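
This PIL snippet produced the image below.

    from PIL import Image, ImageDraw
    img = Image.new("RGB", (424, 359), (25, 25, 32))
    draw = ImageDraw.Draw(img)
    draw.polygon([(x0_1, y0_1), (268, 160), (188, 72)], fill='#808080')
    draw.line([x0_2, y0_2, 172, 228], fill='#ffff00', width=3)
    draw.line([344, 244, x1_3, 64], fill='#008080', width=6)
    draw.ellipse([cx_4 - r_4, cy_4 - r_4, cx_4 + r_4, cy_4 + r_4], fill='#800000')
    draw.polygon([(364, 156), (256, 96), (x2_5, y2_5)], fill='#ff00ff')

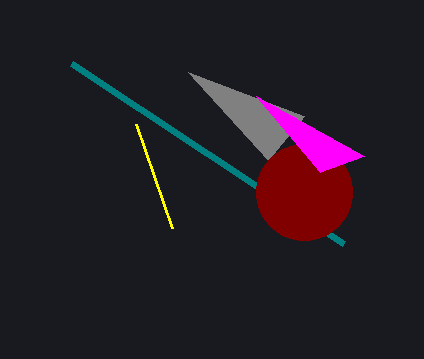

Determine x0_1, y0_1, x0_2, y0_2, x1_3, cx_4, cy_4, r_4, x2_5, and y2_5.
x0_1 = 304, y0_1 = 116, x0_2 = 136, y0_2 = 124, x1_3 = 72, cx_4 = 304, cy_4 = 192, r_4 = 48, x2_5 = 320, y2_5 = 172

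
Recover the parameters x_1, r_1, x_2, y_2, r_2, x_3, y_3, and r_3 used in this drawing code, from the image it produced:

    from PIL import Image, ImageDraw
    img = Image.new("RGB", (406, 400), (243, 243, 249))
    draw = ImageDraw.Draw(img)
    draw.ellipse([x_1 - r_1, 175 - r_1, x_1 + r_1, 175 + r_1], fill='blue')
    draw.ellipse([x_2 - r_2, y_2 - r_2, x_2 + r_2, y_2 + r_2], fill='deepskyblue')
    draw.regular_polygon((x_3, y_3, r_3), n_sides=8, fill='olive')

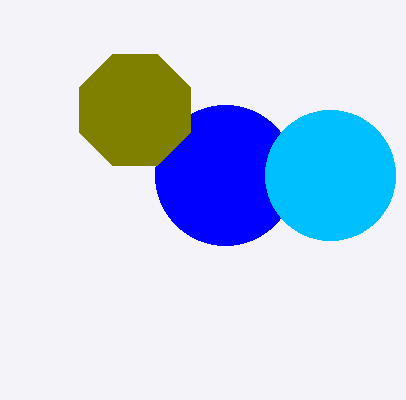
x_1 = 225, r_1 = 70, x_2 = 330, y_2 = 175, r_2 = 65, x_3 = 135, y_3 = 110, r_3 = 60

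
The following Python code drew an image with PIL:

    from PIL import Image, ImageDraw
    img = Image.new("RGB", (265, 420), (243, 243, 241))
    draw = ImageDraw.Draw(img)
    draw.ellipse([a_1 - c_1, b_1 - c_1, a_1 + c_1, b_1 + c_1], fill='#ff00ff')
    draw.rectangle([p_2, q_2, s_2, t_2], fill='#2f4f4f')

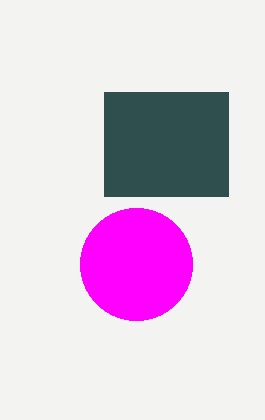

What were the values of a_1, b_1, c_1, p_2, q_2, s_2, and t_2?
a_1 = 136; b_1 = 264; c_1 = 56; p_2 = 104; q_2 = 92; s_2 = 228; t_2 = 196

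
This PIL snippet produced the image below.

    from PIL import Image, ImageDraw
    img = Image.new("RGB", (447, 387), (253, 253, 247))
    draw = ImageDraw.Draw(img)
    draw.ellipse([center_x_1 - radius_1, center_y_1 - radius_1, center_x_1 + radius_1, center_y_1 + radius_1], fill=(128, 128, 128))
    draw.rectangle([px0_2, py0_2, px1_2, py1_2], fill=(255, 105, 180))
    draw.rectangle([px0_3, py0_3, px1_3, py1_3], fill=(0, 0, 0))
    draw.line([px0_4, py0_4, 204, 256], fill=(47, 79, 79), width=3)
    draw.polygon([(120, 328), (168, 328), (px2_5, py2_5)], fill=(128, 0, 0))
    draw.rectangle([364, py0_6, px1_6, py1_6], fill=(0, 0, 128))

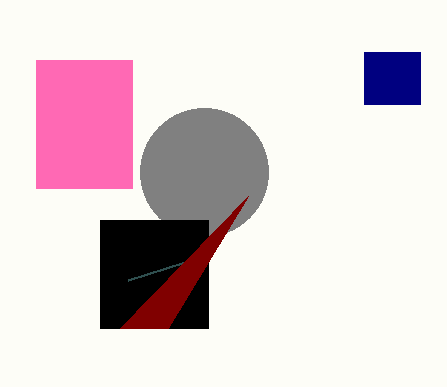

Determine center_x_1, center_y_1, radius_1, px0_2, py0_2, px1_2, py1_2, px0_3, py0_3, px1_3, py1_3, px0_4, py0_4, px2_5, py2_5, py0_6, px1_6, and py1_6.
center_x_1 = 204
center_y_1 = 172
radius_1 = 64
px0_2 = 36
py0_2 = 60
px1_2 = 132
py1_2 = 188
px0_3 = 100
py0_3 = 220
px1_3 = 208
py1_3 = 328
px0_4 = 128
py0_4 = 280
px2_5 = 248
py2_5 = 196
py0_6 = 52
px1_6 = 420
py1_6 = 104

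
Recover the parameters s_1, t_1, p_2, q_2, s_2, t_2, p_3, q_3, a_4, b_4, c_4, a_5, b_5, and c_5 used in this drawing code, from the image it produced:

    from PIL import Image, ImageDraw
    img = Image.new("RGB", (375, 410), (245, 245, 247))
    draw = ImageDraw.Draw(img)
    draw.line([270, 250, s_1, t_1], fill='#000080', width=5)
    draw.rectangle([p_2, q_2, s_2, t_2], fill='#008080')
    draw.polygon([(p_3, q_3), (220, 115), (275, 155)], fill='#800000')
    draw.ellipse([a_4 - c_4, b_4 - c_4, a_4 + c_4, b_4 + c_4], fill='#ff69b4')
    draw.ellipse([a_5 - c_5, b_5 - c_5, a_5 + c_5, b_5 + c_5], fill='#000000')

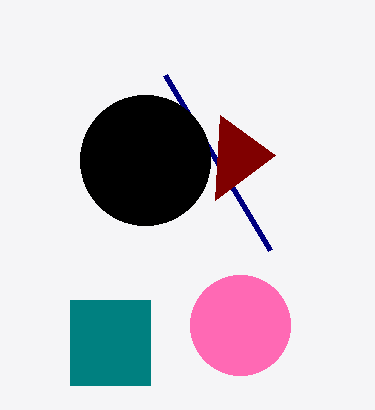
s_1 = 165; t_1 = 75; p_2 = 70; q_2 = 300; s_2 = 150; t_2 = 385; p_3 = 215; q_3 = 200; a_4 = 240; b_4 = 325; c_4 = 50; a_5 = 145; b_5 = 160; c_5 = 65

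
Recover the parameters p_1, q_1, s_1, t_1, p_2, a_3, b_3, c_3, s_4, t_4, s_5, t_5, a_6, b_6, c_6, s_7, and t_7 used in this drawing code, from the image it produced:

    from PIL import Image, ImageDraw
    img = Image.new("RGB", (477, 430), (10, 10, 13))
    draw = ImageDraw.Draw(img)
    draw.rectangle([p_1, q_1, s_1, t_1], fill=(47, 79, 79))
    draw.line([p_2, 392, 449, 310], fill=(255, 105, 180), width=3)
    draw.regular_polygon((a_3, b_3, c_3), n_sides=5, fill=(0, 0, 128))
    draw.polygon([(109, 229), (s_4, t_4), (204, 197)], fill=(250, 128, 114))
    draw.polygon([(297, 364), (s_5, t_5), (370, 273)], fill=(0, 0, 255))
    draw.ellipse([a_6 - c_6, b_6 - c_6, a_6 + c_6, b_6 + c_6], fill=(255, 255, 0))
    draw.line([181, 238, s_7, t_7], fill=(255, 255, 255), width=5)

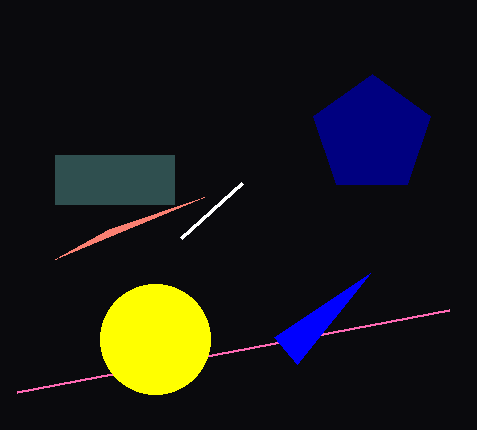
p_1 = 55; q_1 = 155; s_1 = 174; t_1 = 204; p_2 = 17; a_3 = 372; b_3 = 135; c_3 = 61; s_4 = 55; t_4 = 259; s_5 = 274; t_5 = 337; a_6 = 155; b_6 = 339; c_6 = 55; s_7 = 242; t_7 = 183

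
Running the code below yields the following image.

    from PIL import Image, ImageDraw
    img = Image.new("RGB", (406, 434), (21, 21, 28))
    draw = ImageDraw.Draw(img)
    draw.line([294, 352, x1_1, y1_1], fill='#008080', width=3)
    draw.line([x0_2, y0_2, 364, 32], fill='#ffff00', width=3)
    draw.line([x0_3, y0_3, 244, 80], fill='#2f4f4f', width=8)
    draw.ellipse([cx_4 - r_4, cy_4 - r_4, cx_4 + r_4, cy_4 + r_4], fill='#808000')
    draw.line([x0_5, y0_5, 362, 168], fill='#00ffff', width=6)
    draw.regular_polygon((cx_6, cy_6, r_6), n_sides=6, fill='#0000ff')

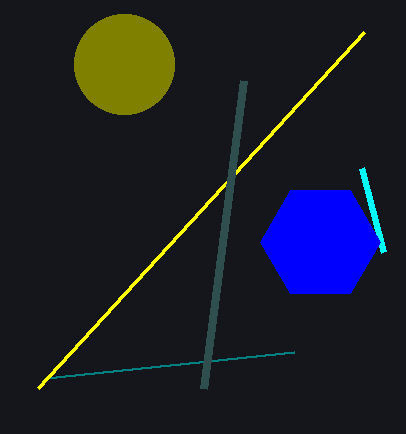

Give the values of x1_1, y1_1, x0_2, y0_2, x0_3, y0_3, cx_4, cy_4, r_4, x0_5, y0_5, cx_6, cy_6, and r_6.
x1_1 = 46, y1_1 = 378, x0_2 = 38, y0_2 = 388, x0_3 = 204, y0_3 = 388, cx_4 = 124, cy_4 = 64, r_4 = 50, x0_5 = 384, y0_5 = 252, cx_6 = 320, cy_6 = 242, r_6 = 60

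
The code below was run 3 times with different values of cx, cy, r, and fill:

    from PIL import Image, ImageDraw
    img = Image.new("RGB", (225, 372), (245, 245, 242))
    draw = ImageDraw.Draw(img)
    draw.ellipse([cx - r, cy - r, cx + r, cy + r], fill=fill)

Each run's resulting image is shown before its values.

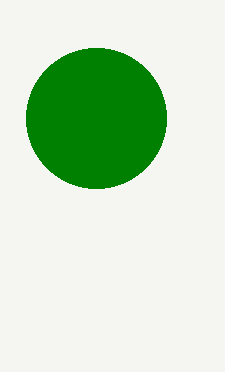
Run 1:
cx = 96; cy = 118; r = 70; fill = 'green'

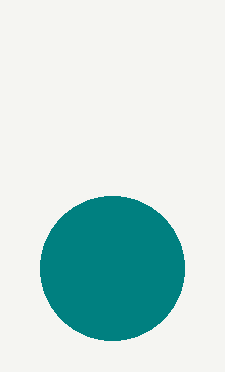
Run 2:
cx = 112
cy = 268
r = 72
fill = 'teal'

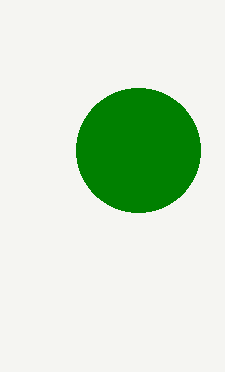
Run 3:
cx = 138; cy = 150; r = 62; fill = 'green'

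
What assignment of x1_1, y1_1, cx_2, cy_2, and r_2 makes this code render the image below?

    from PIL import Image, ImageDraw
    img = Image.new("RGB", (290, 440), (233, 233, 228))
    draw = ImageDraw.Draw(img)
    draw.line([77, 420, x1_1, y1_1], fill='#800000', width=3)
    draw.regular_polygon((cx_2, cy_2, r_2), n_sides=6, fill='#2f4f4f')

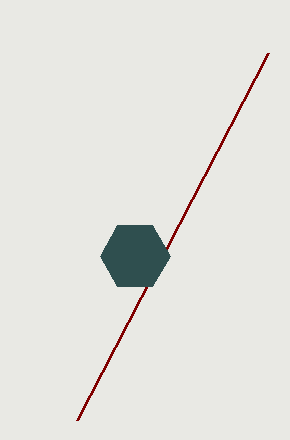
x1_1 = 268
y1_1 = 53
cx_2 = 135
cy_2 = 256
r_2 = 35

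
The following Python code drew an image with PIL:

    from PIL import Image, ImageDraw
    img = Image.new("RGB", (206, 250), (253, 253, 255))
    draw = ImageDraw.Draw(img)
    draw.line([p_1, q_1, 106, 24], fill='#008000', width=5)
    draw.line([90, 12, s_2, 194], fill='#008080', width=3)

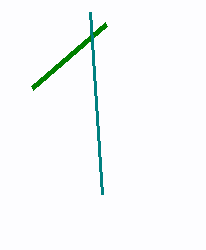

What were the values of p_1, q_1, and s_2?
p_1 = 32; q_1 = 88; s_2 = 102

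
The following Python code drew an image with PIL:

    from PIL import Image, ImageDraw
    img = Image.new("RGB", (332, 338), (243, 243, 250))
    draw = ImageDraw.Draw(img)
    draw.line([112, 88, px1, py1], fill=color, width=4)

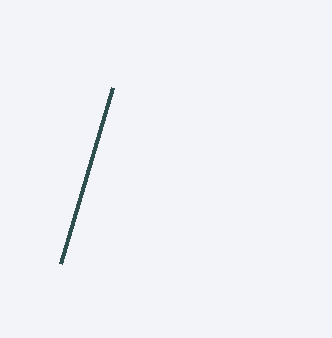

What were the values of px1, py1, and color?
px1 = 60, py1 = 264, color = 'darkslategray'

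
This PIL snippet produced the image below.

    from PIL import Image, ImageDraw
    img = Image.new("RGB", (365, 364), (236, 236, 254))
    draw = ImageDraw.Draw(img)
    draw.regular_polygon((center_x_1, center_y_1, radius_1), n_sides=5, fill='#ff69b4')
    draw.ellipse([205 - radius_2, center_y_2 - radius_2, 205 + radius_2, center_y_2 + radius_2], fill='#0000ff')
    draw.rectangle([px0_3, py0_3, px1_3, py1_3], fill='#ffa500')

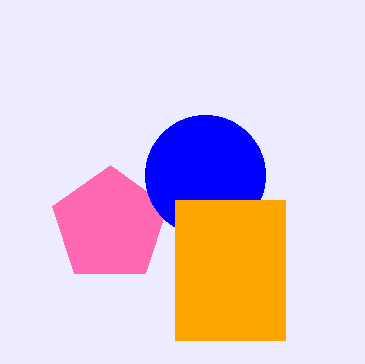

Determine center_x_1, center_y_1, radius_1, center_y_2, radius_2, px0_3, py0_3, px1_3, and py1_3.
center_x_1 = 110
center_y_1 = 225
radius_1 = 60
center_y_2 = 175
radius_2 = 60
px0_3 = 175
py0_3 = 200
px1_3 = 285
py1_3 = 340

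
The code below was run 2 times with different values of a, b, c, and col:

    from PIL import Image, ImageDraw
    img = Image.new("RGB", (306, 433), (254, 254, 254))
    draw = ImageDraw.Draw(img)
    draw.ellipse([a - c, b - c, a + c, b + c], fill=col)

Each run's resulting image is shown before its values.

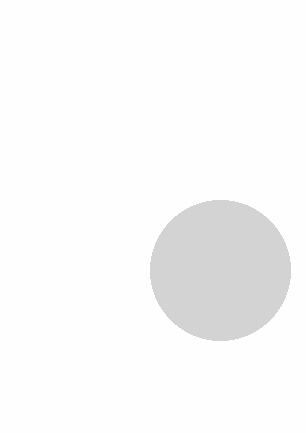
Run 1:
a = 220, b = 270, c = 70, col = 'lightgray'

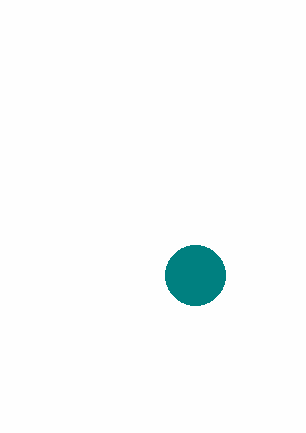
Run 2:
a = 195, b = 275, c = 30, col = 'teal'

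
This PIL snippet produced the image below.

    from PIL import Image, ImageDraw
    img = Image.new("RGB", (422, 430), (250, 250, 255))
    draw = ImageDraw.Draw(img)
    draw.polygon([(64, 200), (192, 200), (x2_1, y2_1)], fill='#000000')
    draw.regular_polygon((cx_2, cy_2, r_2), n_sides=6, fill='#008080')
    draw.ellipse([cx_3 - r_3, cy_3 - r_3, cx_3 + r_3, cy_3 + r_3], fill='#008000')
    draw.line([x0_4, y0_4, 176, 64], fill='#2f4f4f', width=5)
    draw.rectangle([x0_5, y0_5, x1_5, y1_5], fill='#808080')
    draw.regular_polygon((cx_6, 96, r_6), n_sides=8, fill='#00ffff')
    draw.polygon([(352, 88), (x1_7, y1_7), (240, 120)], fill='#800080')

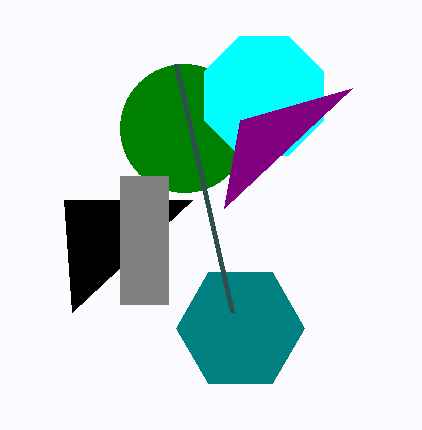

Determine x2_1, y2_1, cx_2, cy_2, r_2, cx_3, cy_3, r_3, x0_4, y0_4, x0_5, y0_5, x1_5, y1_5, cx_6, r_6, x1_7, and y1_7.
x2_1 = 72
y2_1 = 312
cx_2 = 240
cy_2 = 328
r_2 = 64
cx_3 = 184
cy_3 = 128
r_3 = 64
x0_4 = 232
y0_4 = 312
x0_5 = 120
y0_5 = 176
x1_5 = 168
y1_5 = 304
cx_6 = 264
r_6 = 64
x1_7 = 224
y1_7 = 208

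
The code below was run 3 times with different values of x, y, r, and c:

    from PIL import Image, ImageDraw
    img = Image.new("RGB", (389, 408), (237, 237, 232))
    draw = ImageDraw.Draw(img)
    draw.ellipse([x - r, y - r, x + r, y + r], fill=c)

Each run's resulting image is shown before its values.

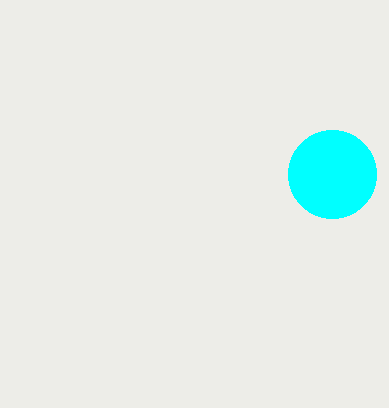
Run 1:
x = 332
y = 174
r = 44
c = 'cyan'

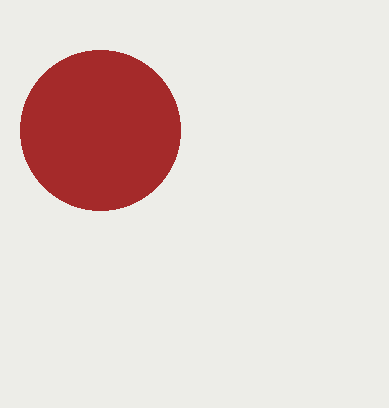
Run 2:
x = 100, y = 130, r = 80, c = 'brown'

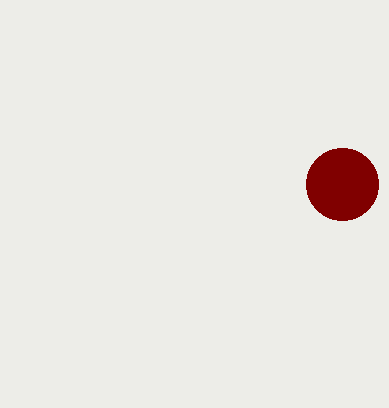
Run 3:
x = 342
y = 184
r = 36
c = 'maroon'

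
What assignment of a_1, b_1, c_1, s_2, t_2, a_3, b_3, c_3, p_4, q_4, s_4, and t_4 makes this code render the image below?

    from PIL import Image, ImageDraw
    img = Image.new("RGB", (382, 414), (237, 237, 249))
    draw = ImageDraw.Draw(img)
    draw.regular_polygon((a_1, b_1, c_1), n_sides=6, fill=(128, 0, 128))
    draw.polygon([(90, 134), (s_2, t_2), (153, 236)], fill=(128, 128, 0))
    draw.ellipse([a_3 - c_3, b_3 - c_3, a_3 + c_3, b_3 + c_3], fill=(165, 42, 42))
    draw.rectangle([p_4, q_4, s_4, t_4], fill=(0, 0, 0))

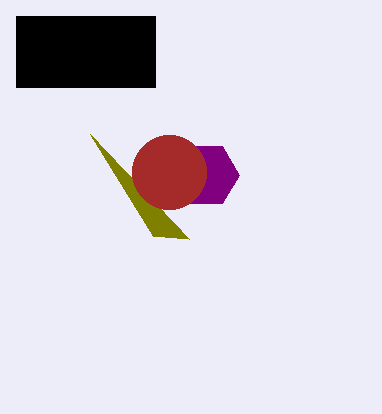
a_1 = 206, b_1 = 175, c_1 = 33, s_2 = 189, t_2 = 239, a_3 = 169, b_3 = 172, c_3 = 37, p_4 = 16, q_4 = 16, s_4 = 155, t_4 = 87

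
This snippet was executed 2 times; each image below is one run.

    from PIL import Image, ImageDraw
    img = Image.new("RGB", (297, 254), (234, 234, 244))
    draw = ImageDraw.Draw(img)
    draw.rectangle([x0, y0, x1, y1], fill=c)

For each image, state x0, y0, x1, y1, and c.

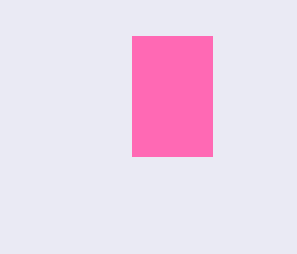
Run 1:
x0 = 132; y0 = 36; x1 = 212; y1 = 156; c = 'hotpink'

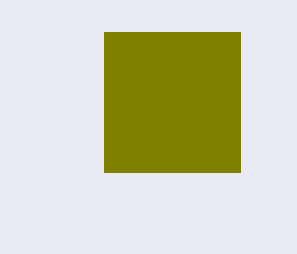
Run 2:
x0 = 104
y0 = 32
x1 = 240
y1 = 172
c = 'olive'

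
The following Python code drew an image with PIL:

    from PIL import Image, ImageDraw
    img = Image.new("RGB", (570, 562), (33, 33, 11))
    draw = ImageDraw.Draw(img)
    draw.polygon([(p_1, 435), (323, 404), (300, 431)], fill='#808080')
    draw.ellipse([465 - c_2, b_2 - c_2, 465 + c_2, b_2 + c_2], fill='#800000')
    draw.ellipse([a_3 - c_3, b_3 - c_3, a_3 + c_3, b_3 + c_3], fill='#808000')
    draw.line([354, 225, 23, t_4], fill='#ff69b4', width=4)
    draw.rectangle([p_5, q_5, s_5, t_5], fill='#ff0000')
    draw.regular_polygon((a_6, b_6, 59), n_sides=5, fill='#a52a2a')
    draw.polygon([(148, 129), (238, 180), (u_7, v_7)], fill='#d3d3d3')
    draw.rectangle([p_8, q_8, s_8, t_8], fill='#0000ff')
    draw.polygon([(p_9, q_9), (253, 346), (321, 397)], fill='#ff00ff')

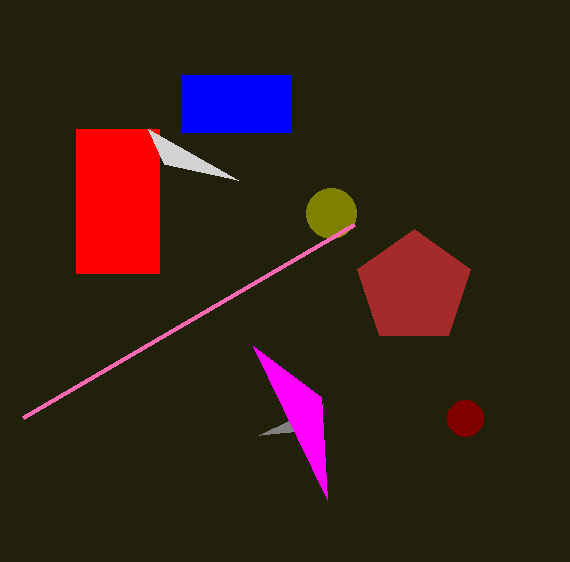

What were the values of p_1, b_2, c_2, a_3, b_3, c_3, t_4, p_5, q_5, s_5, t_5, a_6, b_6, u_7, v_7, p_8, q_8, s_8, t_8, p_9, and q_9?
p_1 = 259
b_2 = 418
c_2 = 18
a_3 = 331
b_3 = 213
c_3 = 25
t_4 = 418
p_5 = 76
q_5 = 129
s_5 = 159
t_5 = 273
a_6 = 414
b_6 = 288
u_7 = 164
v_7 = 164
p_8 = 181
q_8 = 75
s_8 = 291
t_8 = 132
p_9 = 327
q_9 = 499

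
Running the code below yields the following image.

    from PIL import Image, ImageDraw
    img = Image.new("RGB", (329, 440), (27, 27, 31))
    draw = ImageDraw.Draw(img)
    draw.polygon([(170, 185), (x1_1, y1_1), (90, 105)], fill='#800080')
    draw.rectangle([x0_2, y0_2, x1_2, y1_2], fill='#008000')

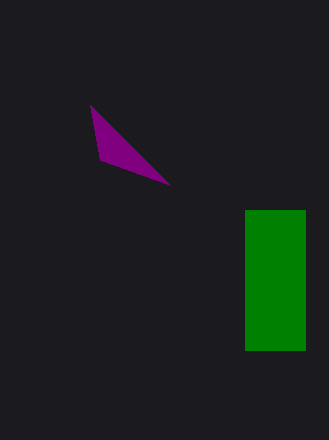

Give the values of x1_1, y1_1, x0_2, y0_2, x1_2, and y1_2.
x1_1 = 100
y1_1 = 160
x0_2 = 245
y0_2 = 210
x1_2 = 305
y1_2 = 350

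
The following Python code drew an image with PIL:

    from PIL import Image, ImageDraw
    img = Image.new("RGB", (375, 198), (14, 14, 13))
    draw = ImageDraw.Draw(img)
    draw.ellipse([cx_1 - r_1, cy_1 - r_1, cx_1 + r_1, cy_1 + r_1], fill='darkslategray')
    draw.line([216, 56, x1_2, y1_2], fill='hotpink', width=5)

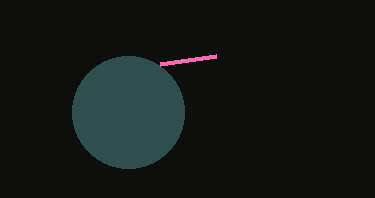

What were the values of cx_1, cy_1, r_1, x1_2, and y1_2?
cx_1 = 128, cy_1 = 112, r_1 = 56, x1_2 = 160, y1_2 = 64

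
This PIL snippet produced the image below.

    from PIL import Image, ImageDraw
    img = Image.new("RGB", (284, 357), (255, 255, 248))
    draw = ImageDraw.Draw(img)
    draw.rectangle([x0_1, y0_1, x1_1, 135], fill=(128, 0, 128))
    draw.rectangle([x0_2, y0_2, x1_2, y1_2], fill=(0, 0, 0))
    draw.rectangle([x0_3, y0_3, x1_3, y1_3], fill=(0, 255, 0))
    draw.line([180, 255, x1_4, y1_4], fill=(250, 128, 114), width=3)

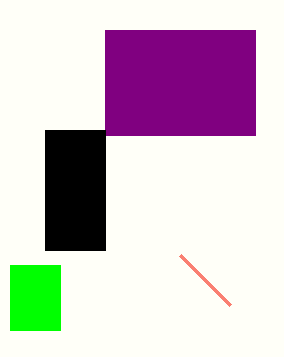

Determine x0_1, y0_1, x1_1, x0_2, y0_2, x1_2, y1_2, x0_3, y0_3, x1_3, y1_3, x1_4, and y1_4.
x0_1 = 105, y0_1 = 30, x1_1 = 255, x0_2 = 45, y0_2 = 130, x1_2 = 105, y1_2 = 250, x0_3 = 10, y0_3 = 265, x1_3 = 60, y1_3 = 330, x1_4 = 230, y1_4 = 305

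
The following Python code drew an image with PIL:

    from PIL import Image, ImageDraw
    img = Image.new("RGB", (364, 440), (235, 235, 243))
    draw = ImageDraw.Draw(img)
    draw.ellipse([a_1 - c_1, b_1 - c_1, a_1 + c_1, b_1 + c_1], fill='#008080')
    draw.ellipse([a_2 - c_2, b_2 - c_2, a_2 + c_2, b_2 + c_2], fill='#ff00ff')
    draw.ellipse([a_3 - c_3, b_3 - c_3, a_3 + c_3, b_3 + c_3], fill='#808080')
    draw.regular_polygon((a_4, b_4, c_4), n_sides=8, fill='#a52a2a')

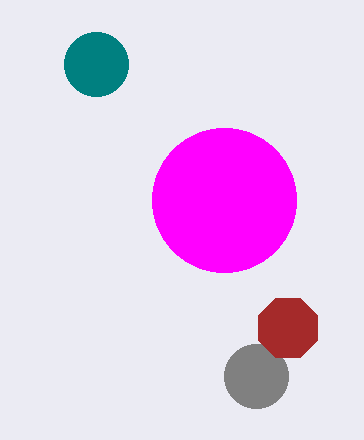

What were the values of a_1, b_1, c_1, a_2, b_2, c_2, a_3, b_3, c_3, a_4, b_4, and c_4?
a_1 = 96
b_1 = 64
c_1 = 32
a_2 = 224
b_2 = 200
c_2 = 72
a_3 = 256
b_3 = 376
c_3 = 32
a_4 = 288
b_4 = 328
c_4 = 32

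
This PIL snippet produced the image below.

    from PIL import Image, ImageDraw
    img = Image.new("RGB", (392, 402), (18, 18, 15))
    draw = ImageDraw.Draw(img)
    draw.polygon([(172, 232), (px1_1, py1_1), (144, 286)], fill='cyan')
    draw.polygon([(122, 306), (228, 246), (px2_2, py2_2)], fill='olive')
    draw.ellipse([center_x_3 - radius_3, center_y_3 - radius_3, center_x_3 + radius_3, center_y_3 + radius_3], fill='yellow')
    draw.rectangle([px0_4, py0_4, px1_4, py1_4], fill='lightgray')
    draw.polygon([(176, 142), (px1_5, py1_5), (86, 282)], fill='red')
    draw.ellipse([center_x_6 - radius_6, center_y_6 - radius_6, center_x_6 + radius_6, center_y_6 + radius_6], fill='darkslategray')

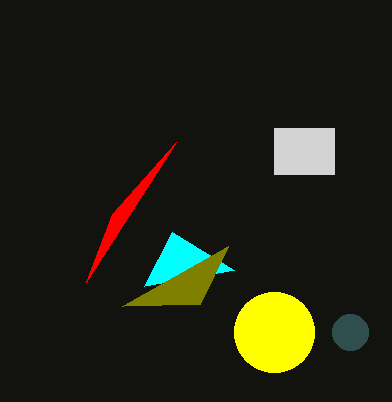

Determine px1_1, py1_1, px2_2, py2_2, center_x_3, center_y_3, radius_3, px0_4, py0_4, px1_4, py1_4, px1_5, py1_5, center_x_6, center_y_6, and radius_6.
px1_1 = 234
py1_1 = 270
px2_2 = 200
py2_2 = 304
center_x_3 = 274
center_y_3 = 332
radius_3 = 40
px0_4 = 274
py0_4 = 128
px1_4 = 334
py1_4 = 174
px1_5 = 112
py1_5 = 214
center_x_6 = 350
center_y_6 = 332
radius_6 = 18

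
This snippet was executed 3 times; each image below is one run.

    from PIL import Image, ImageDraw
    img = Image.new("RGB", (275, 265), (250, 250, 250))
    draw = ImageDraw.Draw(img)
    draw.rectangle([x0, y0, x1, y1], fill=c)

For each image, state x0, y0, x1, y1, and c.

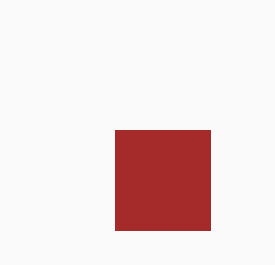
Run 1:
x0 = 115, y0 = 130, x1 = 210, y1 = 230, c = 'brown'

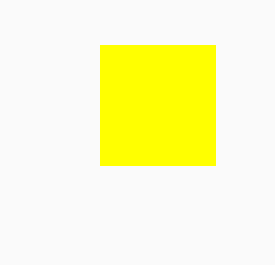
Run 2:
x0 = 100; y0 = 45; x1 = 215; y1 = 165; c = 'yellow'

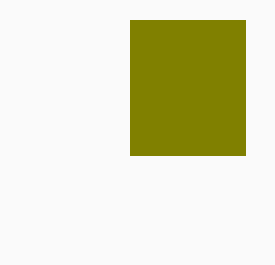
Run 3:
x0 = 130, y0 = 20, x1 = 245, y1 = 155, c = 'olive'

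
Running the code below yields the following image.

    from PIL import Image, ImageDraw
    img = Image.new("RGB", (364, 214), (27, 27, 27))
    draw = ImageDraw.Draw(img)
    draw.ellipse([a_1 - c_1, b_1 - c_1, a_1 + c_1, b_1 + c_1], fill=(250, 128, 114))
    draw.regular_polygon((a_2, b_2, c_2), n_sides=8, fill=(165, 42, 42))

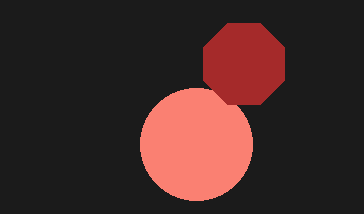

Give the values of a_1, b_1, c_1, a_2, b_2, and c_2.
a_1 = 196; b_1 = 144; c_1 = 56; a_2 = 244; b_2 = 64; c_2 = 44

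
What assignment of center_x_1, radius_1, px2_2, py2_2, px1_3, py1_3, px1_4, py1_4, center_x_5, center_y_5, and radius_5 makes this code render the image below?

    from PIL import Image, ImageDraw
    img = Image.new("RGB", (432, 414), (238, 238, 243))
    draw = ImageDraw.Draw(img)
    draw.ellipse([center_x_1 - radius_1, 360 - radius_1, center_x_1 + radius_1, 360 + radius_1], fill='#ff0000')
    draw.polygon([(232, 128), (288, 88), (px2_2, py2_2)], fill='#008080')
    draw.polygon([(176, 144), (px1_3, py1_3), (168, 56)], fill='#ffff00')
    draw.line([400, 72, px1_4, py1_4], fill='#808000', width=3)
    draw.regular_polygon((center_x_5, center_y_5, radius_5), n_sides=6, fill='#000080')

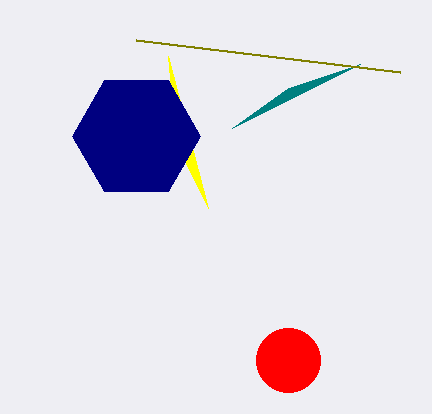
center_x_1 = 288, radius_1 = 32, px2_2 = 360, py2_2 = 64, px1_3 = 208, py1_3 = 208, px1_4 = 136, py1_4 = 40, center_x_5 = 136, center_y_5 = 136, radius_5 = 64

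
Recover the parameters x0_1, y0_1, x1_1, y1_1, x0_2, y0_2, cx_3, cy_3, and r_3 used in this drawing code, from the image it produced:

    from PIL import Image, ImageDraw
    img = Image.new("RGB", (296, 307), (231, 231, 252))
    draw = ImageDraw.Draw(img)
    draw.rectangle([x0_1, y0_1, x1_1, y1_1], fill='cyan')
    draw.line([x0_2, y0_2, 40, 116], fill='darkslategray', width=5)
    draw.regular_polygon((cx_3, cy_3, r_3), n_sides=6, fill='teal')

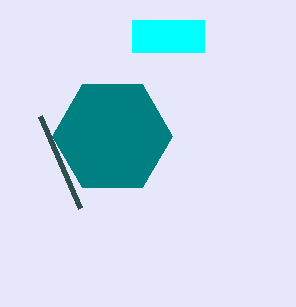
x0_1 = 132
y0_1 = 20
x1_1 = 204
y1_1 = 52
x0_2 = 80
y0_2 = 208
cx_3 = 112
cy_3 = 136
r_3 = 60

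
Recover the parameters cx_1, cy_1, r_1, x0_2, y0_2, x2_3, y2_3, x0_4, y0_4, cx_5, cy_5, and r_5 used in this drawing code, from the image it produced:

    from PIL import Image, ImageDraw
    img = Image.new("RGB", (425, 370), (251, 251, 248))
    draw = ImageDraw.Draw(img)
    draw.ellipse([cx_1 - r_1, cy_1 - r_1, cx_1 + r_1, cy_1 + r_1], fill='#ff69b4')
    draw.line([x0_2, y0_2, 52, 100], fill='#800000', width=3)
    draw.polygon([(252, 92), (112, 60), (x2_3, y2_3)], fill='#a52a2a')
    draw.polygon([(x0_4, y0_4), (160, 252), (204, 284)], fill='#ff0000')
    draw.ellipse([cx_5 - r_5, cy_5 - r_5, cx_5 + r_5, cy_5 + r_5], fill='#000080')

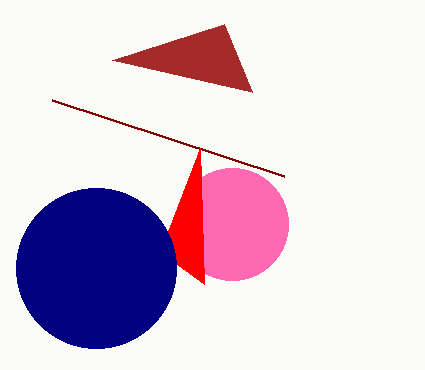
cx_1 = 232
cy_1 = 224
r_1 = 56
x0_2 = 284
y0_2 = 176
x2_3 = 224
y2_3 = 24
x0_4 = 200
y0_4 = 148
cx_5 = 96
cy_5 = 268
r_5 = 80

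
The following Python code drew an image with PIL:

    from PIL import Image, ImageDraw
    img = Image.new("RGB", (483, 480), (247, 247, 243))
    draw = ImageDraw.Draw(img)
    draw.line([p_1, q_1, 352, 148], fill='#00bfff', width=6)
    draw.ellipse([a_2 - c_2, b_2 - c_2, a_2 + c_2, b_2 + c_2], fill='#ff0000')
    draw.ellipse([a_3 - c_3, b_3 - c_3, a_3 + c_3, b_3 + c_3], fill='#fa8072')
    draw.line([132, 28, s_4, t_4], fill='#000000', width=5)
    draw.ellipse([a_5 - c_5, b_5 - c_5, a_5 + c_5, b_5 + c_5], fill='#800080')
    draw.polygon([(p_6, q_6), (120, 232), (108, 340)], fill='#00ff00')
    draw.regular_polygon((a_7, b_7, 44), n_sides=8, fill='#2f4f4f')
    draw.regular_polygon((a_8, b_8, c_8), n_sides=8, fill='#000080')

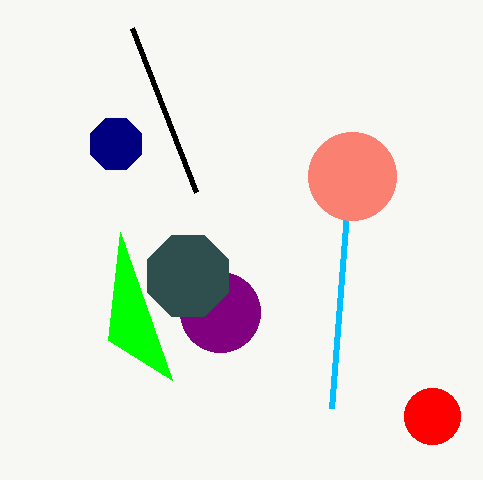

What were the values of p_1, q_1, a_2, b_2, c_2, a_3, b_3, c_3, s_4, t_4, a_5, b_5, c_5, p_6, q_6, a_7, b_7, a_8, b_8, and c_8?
p_1 = 332
q_1 = 408
a_2 = 432
b_2 = 416
c_2 = 28
a_3 = 352
b_3 = 176
c_3 = 44
s_4 = 196
t_4 = 192
a_5 = 220
b_5 = 312
c_5 = 40
p_6 = 172
q_6 = 380
a_7 = 188
b_7 = 276
a_8 = 116
b_8 = 144
c_8 = 28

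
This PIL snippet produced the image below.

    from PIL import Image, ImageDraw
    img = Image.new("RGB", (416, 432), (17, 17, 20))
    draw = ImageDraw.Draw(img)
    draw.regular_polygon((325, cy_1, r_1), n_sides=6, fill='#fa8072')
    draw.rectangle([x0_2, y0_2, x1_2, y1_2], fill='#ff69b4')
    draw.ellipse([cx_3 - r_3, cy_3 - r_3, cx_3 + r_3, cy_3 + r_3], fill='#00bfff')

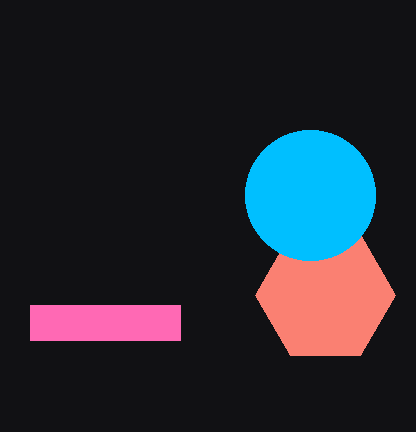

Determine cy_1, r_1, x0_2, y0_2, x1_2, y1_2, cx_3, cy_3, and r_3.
cy_1 = 295; r_1 = 70; x0_2 = 30; y0_2 = 305; x1_2 = 180; y1_2 = 340; cx_3 = 310; cy_3 = 195; r_3 = 65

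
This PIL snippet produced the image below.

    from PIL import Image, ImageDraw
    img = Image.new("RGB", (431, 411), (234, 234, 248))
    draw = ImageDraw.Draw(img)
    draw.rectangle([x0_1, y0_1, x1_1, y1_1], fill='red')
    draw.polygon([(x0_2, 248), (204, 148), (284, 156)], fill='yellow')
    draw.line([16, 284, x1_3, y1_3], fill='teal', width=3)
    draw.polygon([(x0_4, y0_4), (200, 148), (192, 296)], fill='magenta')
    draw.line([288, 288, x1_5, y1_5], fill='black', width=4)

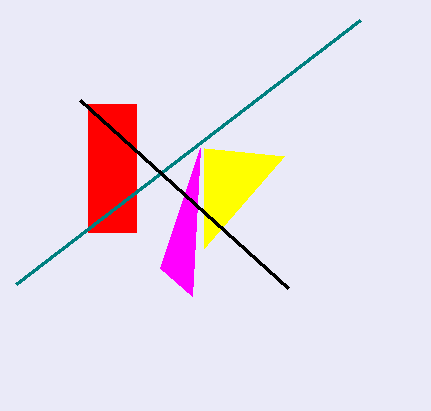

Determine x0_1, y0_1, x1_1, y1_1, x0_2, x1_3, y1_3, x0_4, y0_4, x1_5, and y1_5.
x0_1 = 88; y0_1 = 104; x1_1 = 136; y1_1 = 232; x0_2 = 204; x1_3 = 360; y1_3 = 20; x0_4 = 160; y0_4 = 268; x1_5 = 80; y1_5 = 100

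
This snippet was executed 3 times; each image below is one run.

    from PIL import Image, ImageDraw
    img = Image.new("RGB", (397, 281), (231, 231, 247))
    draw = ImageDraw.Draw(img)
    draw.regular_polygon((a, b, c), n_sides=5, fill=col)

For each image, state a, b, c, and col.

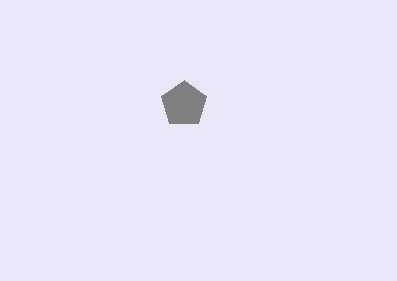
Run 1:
a = 184; b = 104; c = 24; col = 'gray'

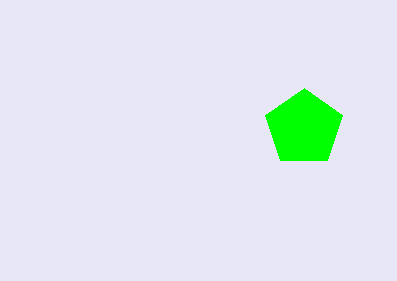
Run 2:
a = 304; b = 128; c = 40; col = 'lime'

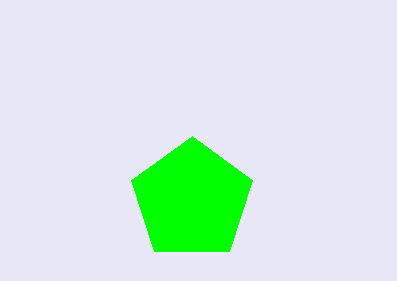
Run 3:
a = 192; b = 200; c = 64; col = 'lime'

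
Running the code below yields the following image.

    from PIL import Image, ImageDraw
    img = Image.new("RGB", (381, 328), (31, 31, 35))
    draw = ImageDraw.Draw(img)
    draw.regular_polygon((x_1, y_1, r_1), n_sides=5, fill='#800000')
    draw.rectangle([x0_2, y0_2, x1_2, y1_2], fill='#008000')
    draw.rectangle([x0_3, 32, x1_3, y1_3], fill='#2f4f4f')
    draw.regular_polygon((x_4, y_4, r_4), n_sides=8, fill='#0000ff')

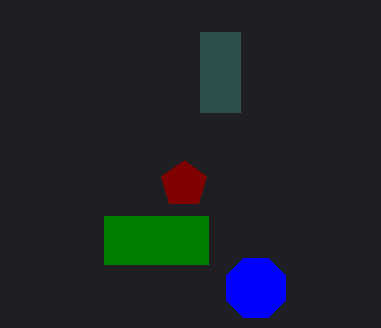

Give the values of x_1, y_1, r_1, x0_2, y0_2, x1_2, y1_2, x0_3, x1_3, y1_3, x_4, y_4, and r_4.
x_1 = 184; y_1 = 184; r_1 = 24; x0_2 = 104; y0_2 = 216; x1_2 = 208; y1_2 = 264; x0_3 = 200; x1_3 = 240; y1_3 = 112; x_4 = 256; y_4 = 288; r_4 = 32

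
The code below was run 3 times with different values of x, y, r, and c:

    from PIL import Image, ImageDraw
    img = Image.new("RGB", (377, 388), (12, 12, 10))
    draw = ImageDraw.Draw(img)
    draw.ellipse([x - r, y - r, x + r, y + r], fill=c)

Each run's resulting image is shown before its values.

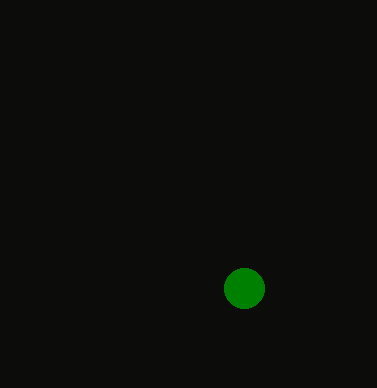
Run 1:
x = 244; y = 288; r = 20; c = 'green'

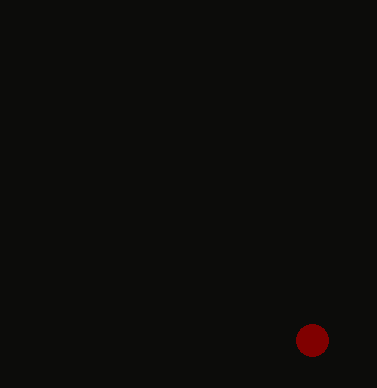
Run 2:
x = 312, y = 340, r = 16, c = 'maroon'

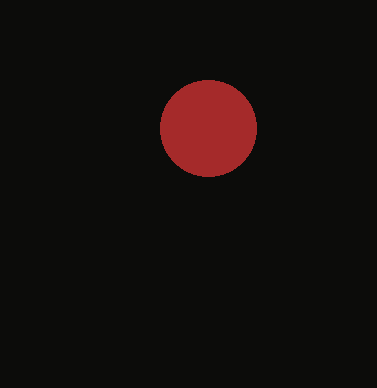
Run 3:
x = 208, y = 128, r = 48, c = 'brown'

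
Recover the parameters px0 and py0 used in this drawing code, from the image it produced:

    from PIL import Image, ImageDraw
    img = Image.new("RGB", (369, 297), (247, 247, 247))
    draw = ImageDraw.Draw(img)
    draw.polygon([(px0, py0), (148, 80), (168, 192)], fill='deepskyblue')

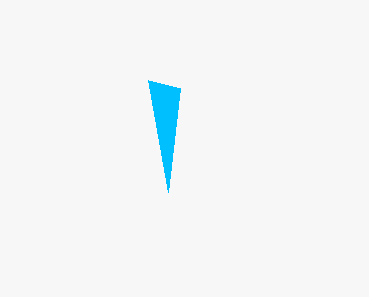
px0 = 180; py0 = 88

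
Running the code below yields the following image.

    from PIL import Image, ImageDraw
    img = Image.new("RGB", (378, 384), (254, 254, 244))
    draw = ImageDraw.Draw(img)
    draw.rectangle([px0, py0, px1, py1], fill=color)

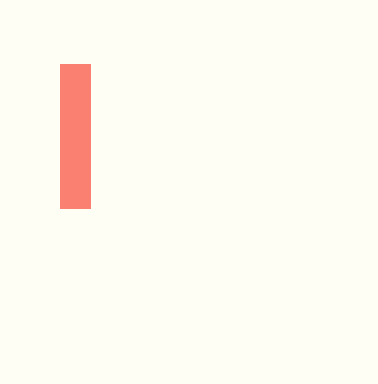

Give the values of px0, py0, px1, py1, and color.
px0 = 60, py0 = 64, px1 = 90, py1 = 208, color = 'salmon'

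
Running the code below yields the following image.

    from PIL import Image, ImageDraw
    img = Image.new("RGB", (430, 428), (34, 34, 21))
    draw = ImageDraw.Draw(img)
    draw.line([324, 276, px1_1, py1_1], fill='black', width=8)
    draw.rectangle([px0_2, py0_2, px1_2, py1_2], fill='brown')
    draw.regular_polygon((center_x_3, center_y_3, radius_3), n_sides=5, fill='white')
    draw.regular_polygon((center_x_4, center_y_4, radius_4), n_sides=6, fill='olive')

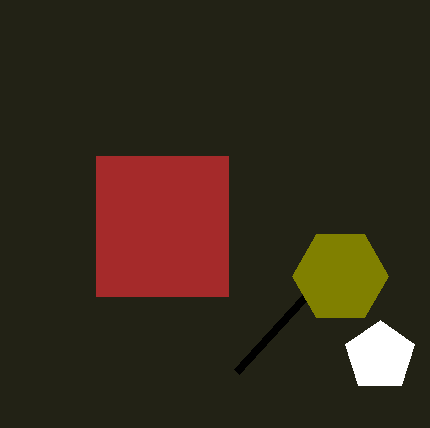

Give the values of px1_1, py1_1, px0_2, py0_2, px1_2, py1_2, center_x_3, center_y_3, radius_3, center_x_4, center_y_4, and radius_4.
px1_1 = 236, py1_1 = 372, px0_2 = 96, py0_2 = 156, px1_2 = 228, py1_2 = 296, center_x_3 = 380, center_y_3 = 356, radius_3 = 36, center_x_4 = 340, center_y_4 = 276, radius_4 = 48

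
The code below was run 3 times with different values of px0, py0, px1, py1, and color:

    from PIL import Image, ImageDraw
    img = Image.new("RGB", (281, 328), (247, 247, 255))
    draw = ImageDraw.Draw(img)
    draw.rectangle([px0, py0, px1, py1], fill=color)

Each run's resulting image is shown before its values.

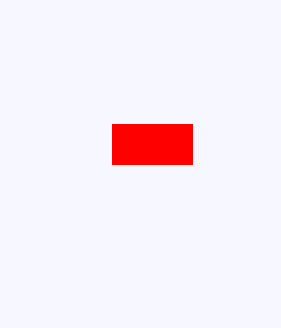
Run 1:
px0 = 112, py0 = 124, px1 = 192, py1 = 164, color = 'red'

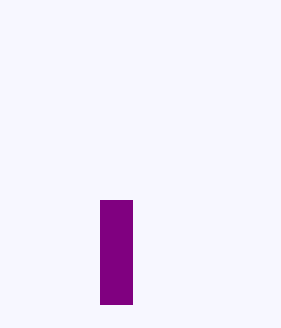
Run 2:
px0 = 100, py0 = 200, px1 = 132, py1 = 304, color = 'purple'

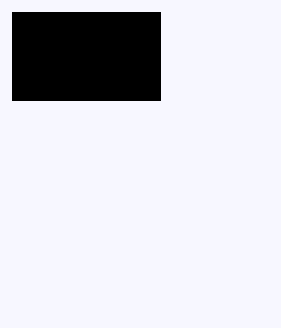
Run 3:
px0 = 12
py0 = 12
px1 = 160
py1 = 100
color = 'black'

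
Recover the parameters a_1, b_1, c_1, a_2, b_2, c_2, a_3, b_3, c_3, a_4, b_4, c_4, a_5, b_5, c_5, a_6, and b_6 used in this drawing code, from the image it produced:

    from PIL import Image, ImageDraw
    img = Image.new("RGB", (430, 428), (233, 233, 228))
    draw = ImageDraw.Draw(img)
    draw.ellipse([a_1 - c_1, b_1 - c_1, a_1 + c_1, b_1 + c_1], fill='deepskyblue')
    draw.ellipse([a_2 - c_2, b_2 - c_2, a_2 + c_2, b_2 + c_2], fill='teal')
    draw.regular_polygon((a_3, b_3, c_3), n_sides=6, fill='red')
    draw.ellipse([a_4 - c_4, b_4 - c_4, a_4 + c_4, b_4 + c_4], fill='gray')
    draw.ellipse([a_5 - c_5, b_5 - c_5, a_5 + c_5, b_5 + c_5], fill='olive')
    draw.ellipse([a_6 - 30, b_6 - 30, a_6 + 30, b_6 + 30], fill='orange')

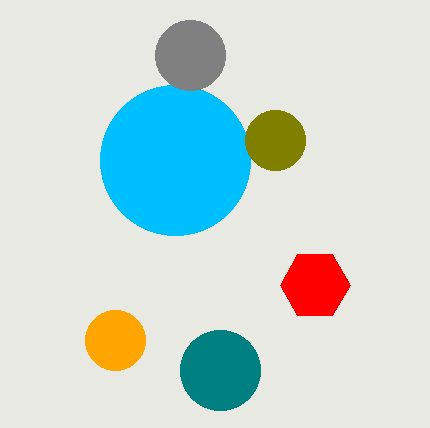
a_1 = 175; b_1 = 160; c_1 = 75; a_2 = 220; b_2 = 370; c_2 = 40; a_3 = 315; b_3 = 285; c_3 = 35; a_4 = 190; b_4 = 55; c_4 = 35; a_5 = 275; b_5 = 140; c_5 = 30; a_6 = 115; b_6 = 340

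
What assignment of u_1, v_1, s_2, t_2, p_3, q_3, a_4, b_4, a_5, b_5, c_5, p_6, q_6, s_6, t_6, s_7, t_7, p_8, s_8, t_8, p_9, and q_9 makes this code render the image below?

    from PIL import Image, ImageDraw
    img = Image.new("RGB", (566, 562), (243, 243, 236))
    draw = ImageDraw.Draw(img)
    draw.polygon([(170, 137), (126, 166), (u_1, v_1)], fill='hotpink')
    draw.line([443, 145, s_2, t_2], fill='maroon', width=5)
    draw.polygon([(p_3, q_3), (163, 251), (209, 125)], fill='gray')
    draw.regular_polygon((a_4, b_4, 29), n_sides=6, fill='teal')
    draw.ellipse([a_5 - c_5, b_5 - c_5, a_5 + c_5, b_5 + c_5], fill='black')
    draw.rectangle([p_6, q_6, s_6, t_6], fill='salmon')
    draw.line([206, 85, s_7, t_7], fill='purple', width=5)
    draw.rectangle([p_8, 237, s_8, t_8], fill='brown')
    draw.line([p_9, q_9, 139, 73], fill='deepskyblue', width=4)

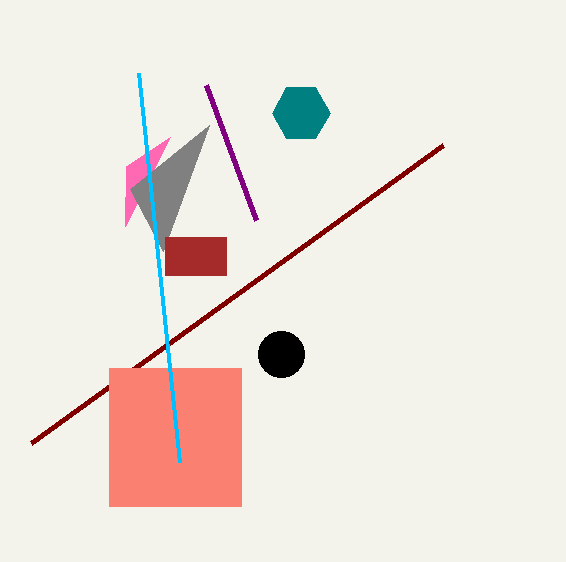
u_1 = 125; v_1 = 226; s_2 = 31; t_2 = 443; p_3 = 130; q_3 = 189; a_4 = 301; b_4 = 113; a_5 = 281; b_5 = 354; c_5 = 23; p_6 = 109; q_6 = 368; s_6 = 241; t_6 = 506; s_7 = 256; t_7 = 220; p_8 = 165; s_8 = 226; t_8 = 275; p_9 = 180; q_9 = 462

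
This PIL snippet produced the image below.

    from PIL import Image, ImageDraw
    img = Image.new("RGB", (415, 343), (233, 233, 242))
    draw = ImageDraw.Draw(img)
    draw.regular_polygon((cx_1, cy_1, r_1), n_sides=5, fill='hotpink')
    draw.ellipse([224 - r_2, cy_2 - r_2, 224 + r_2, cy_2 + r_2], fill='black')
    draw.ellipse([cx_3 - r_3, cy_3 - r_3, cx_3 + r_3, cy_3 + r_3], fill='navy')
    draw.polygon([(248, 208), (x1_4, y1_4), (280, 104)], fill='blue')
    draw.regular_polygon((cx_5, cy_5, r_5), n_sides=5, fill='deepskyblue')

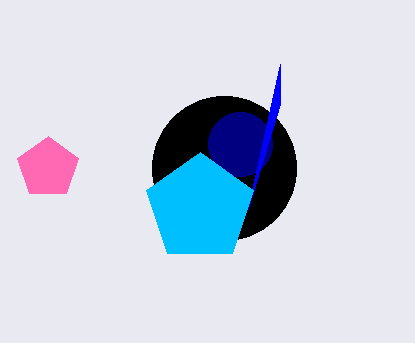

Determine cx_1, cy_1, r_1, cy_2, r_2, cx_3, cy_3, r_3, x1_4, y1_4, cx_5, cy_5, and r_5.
cx_1 = 48
cy_1 = 168
r_1 = 32
cy_2 = 168
r_2 = 72
cx_3 = 240
cy_3 = 144
r_3 = 32
x1_4 = 280
y1_4 = 64
cx_5 = 200
cy_5 = 208
r_5 = 56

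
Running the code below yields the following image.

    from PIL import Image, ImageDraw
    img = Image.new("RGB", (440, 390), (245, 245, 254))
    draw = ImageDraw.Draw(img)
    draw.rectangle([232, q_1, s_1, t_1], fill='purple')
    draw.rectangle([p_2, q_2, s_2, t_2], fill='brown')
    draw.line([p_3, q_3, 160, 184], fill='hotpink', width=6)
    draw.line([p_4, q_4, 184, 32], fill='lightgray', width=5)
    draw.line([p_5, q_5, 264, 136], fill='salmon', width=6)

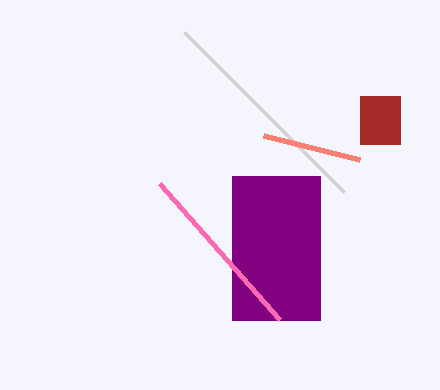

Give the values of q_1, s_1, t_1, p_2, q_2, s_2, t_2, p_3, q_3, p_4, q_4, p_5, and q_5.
q_1 = 176; s_1 = 320; t_1 = 320; p_2 = 360; q_2 = 96; s_2 = 400; t_2 = 144; p_3 = 280; q_3 = 320; p_4 = 344; q_4 = 192; p_5 = 360; q_5 = 160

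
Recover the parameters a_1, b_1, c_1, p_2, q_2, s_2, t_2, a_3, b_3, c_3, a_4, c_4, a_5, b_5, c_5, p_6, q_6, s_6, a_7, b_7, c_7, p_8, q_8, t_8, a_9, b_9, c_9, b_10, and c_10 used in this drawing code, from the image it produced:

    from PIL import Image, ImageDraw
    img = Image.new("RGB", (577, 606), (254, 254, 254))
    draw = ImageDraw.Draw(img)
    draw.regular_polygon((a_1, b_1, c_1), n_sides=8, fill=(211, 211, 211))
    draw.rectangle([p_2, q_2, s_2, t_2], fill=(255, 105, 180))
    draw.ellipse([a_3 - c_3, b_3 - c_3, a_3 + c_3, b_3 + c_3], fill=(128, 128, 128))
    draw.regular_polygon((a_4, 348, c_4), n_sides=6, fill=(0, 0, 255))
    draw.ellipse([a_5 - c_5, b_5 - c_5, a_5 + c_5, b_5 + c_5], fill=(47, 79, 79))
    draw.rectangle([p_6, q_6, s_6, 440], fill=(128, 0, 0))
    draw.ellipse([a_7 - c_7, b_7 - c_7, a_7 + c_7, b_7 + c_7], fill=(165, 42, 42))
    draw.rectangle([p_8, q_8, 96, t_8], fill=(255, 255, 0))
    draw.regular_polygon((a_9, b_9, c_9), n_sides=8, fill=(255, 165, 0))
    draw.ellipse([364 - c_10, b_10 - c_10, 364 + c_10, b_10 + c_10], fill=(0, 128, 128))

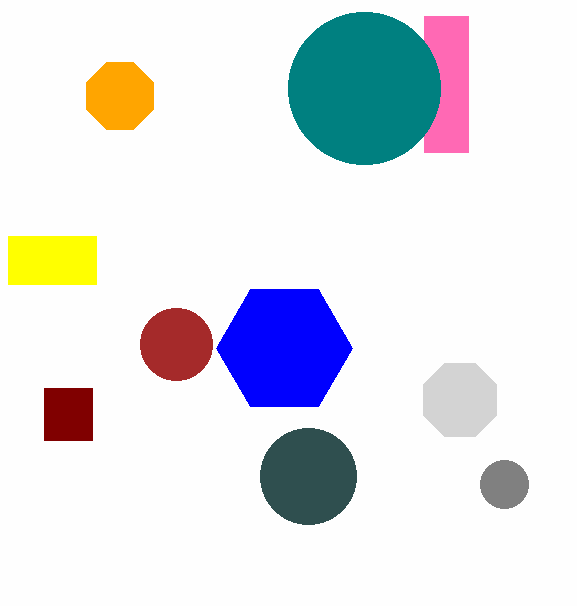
a_1 = 460, b_1 = 400, c_1 = 40, p_2 = 424, q_2 = 16, s_2 = 468, t_2 = 152, a_3 = 504, b_3 = 484, c_3 = 24, a_4 = 284, c_4 = 68, a_5 = 308, b_5 = 476, c_5 = 48, p_6 = 44, q_6 = 388, s_6 = 92, a_7 = 176, b_7 = 344, c_7 = 36, p_8 = 8, q_8 = 236, t_8 = 284, a_9 = 120, b_9 = 96, c_9 = 36, b_10 = 88, c_10 = 76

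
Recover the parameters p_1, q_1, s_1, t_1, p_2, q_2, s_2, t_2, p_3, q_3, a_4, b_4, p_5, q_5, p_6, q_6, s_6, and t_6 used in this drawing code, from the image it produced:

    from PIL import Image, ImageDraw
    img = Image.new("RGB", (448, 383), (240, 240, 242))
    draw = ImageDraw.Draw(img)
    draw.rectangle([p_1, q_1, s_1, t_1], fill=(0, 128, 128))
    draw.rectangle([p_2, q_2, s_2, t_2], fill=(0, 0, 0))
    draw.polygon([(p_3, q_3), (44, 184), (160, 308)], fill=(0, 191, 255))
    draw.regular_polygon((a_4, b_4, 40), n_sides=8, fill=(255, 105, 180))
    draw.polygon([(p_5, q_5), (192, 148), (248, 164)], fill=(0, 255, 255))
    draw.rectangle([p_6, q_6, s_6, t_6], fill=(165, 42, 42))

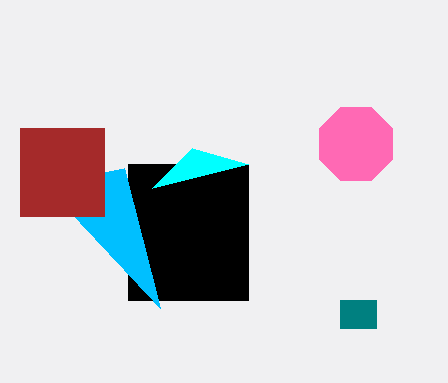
p_1 = 340; q_1 = 300; s_1 = 376; t_1 = 328; p_2 = 128; q_2 = 164; s_2 = 248; t_2 = 300; p_3 = 124; q_3 = 168; a_4 = 356; b_4 = 144; p_5 = 152; q_5 = 188; p_6 = 20; q_6 = 128; s_6 = 104; t_6 = 216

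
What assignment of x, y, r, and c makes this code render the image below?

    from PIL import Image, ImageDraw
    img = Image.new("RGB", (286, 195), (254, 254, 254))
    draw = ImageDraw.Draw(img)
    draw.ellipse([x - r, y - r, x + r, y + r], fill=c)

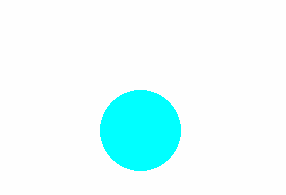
x = 140; y = 130; r = 40; c = 'cyan'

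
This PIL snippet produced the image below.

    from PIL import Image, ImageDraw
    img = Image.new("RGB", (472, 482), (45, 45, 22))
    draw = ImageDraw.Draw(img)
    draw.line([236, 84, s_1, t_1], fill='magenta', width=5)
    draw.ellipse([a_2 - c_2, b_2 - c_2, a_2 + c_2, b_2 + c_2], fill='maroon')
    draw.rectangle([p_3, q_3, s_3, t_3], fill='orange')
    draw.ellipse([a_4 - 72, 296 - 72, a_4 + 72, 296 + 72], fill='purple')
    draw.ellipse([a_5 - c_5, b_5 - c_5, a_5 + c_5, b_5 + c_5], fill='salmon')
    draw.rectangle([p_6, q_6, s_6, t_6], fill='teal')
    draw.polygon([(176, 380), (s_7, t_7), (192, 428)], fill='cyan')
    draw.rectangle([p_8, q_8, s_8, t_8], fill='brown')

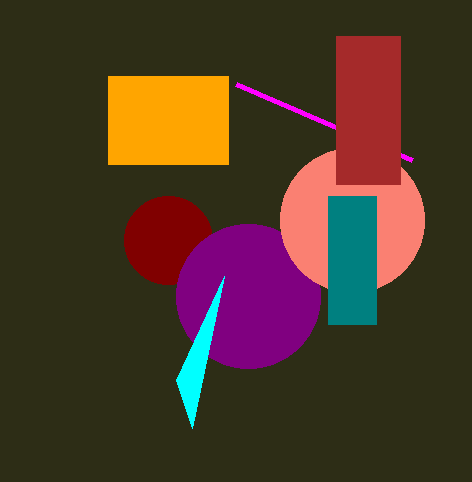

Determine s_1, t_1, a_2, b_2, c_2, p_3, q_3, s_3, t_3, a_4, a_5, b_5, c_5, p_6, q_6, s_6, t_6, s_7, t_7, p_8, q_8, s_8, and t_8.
s_1 = 412, t_1 = 160, a_2 = 168, b_2 = 240, c_2 = 44, p_3 = 108, q_3 = 76, s_3 = 228, t_3 = 164, a_4 = 248, a_5 = 352, b_5 = 220, c_5 = 72, p_6 = 328, q_6 = 196, s_6 = 376, t_6 = 324, s_7 = 224, t_7 = 276, p_8 = 336, q_8 = 36, s_8 = 400, t_8 = 184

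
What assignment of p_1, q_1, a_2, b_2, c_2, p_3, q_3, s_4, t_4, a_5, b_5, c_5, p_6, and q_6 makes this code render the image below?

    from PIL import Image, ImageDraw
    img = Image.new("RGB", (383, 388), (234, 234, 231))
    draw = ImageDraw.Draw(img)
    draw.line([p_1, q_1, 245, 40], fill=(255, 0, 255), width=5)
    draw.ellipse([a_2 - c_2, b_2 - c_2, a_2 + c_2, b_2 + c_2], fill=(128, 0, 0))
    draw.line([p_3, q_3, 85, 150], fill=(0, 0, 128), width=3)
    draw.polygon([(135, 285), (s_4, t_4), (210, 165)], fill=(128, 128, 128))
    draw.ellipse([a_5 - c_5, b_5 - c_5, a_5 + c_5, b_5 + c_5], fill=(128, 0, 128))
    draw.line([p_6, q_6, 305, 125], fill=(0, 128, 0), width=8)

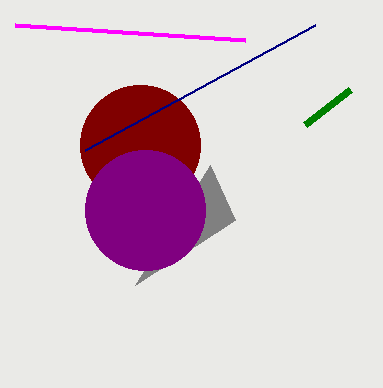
p_1 = 15, q_1 = 25, a_2 = 140, b_2 = 145, c_2 = 60, p_3 = 315, q_3 = 25, s_4 = 235, t_4 = 220, a_5 = 145, b_5 = 210, c_5 = 60, p_6 = 350, q_6 = 90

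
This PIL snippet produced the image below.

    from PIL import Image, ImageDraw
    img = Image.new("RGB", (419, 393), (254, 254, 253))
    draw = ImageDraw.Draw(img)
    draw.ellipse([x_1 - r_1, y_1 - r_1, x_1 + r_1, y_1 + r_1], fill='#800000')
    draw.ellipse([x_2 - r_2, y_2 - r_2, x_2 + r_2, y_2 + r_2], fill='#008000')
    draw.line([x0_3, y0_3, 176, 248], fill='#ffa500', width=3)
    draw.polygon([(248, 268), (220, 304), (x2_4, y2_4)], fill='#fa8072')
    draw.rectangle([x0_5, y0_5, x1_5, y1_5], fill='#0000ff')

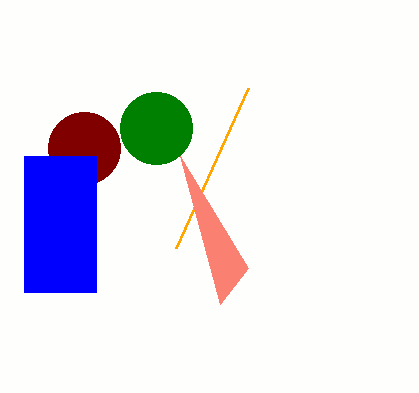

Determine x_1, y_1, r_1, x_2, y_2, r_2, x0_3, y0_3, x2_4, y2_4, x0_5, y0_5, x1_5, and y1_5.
x_1 = 84, y_1 = 148, r_1 = 36, x_2 = 156, y_2 = 128, r_2 = 36, x0_3 = 248, y0_3 = 88, x2_4 = 180, y2_4 = 156, x0_5 = 24, y0_5 = 156, x1_5 = 96, y1_5 = 292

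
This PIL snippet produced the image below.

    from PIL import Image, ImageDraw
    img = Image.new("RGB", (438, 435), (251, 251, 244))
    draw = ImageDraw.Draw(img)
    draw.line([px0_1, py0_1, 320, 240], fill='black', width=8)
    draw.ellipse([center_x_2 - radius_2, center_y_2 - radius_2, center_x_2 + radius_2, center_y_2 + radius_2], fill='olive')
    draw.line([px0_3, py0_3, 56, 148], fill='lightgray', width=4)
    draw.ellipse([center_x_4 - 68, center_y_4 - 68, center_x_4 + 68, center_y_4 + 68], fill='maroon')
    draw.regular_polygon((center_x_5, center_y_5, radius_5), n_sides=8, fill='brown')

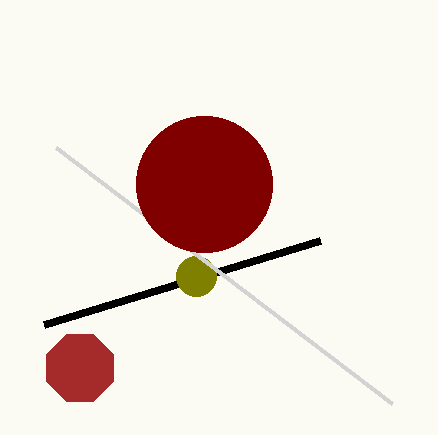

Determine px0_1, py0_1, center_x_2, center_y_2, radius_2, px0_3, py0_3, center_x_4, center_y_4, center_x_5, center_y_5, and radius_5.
px0_1 = 44
py0_1 = 324
center_x_2 = 196
center_y_2 = 276
radius_2 = 20
px0_3 = 392
py0_3 = 404
center_x_4 = 204
center_y_4 = 184
center_x_5 = 80
center_y_5 = 368
radius_5 = 36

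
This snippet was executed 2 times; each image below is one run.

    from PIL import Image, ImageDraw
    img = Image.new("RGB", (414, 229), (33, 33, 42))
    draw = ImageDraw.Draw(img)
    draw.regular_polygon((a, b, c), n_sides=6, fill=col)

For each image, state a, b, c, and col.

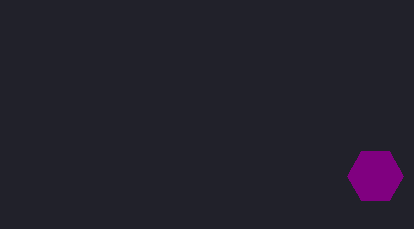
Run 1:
a = 375
b = 176
c = 28
col = 'purple'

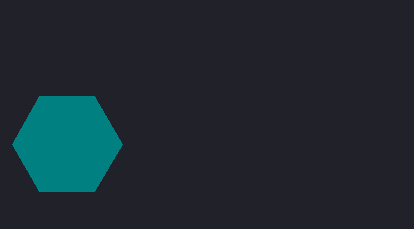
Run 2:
a = 67; b = 144; c = 55; col = 'teal'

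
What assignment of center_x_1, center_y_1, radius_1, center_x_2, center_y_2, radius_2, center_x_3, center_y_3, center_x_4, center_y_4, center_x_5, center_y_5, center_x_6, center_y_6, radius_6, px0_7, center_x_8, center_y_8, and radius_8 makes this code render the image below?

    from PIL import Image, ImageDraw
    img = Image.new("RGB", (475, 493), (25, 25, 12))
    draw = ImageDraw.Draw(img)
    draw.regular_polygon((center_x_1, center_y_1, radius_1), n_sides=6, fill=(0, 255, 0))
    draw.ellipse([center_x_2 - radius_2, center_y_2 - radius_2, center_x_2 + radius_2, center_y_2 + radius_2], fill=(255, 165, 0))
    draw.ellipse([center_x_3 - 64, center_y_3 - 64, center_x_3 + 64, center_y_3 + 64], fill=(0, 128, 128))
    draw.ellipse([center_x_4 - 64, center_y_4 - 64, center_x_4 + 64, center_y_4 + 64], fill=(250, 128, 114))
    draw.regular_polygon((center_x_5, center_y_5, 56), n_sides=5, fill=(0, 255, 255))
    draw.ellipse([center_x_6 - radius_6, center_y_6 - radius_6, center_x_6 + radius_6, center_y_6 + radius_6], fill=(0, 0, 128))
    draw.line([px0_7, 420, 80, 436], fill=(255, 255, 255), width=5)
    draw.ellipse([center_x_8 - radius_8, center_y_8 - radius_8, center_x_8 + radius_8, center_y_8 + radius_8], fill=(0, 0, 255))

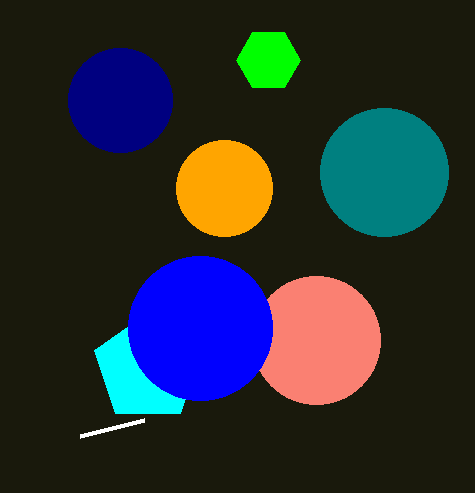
center_x_1 = 268
center_y_1 = 60
radius_1 = 32
center_x_2 = 224
center_y_2 = 188
radius_2 = 48
center_x_3 = 384
center_y_3 = 172
center_x_4 = 316
center_y_4 = 340
center_x_5 = 148
center_y_5 = 368
center_x_6 = 120
center_y_6 = 100
radius_6 = 52
px0_7 = 144
center_x_8 = 200
center_y_8 = 328
radius_8 = 72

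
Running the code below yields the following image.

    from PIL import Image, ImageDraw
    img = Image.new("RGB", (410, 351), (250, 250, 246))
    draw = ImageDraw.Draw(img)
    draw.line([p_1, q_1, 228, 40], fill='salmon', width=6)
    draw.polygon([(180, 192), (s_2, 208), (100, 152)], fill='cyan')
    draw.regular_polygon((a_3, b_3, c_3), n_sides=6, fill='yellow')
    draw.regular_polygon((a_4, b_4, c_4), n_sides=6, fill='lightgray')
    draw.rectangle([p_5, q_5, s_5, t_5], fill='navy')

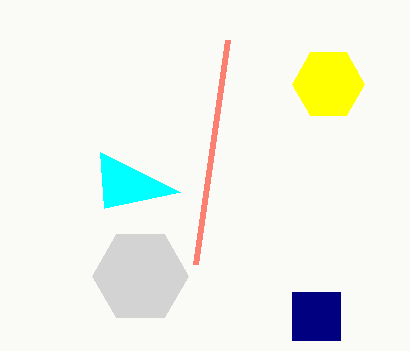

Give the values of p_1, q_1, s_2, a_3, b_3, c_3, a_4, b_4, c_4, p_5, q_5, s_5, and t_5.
p_1 = 196
q_1 = 264
s_2 = 104
a_3 = 328
b_3 = 84
c_3 = 36
a_4 = 140
b_4 = 276
c_4 = 48
p_5 = 292
q_5 = 292
s_5 = 340
t_5 = 340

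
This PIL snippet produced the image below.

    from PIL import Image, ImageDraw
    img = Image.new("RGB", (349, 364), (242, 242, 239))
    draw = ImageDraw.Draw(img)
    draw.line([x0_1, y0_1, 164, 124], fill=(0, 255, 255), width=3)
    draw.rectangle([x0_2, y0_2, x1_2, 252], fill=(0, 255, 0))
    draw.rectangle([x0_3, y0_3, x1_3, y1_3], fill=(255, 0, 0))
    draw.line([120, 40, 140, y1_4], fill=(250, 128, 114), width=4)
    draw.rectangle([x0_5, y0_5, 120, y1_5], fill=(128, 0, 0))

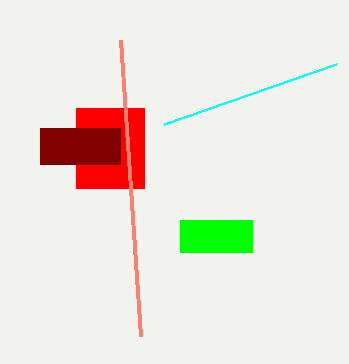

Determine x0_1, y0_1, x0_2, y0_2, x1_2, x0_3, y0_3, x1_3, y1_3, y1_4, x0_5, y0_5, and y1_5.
x0_1 = 336; y0_1 = 64; x0_2 = 180; y0_2 = 220; x1_2 = 252; x0_3 = 76; y0_3 = 108; x1_3 = 144; y1_3 = 188; y1_4 = 336; x0_5 = 40; y0_5 = 128; y1_5 = 164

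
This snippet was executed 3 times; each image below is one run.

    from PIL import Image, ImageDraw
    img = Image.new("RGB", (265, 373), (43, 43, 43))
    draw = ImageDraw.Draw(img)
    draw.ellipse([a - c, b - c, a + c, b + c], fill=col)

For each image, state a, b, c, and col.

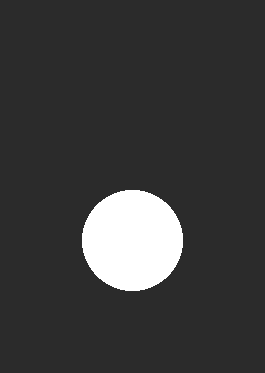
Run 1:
a = 132, b = 240, c = 50, col = 'white'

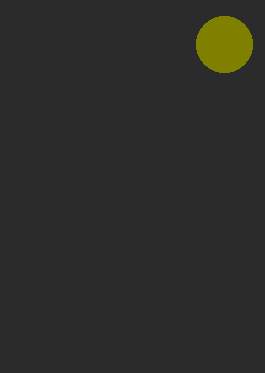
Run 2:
a = 224, b = 44, c = 28, col = 'olive'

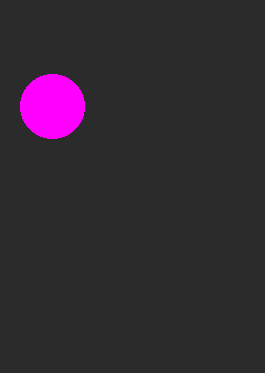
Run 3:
a = 52; b = 106; c = 32; col = 'magenta'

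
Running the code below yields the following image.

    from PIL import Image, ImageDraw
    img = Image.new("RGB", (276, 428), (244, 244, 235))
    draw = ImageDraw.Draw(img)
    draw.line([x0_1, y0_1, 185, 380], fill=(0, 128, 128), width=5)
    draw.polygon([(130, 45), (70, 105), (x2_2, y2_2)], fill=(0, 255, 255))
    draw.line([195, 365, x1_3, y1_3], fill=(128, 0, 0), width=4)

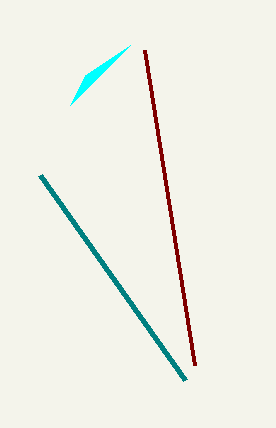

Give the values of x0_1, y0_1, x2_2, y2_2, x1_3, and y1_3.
x0_1 = 40
y0_1 = 175
x2_2 = 85
y2_2 = 75
x1_3 = 145
y1_3 = 50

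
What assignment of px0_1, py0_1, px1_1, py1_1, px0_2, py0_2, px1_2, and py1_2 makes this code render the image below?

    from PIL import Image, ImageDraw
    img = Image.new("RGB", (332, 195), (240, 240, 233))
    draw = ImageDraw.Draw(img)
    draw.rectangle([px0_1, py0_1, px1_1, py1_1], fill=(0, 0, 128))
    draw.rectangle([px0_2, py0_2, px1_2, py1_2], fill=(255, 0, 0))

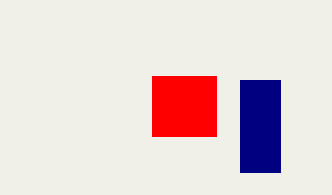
px0_1 = 240; py0_1 = 80; px1_1 = 280; py1_1 = 172; px0_2 = 152; py0_2 = 76; px1_2 = 216; py1_2 = 136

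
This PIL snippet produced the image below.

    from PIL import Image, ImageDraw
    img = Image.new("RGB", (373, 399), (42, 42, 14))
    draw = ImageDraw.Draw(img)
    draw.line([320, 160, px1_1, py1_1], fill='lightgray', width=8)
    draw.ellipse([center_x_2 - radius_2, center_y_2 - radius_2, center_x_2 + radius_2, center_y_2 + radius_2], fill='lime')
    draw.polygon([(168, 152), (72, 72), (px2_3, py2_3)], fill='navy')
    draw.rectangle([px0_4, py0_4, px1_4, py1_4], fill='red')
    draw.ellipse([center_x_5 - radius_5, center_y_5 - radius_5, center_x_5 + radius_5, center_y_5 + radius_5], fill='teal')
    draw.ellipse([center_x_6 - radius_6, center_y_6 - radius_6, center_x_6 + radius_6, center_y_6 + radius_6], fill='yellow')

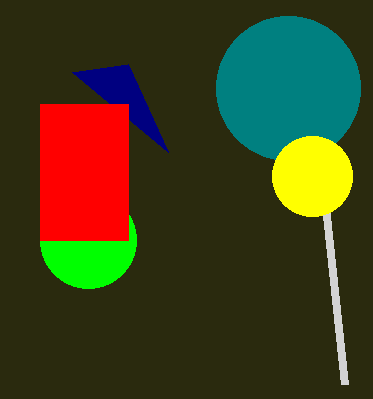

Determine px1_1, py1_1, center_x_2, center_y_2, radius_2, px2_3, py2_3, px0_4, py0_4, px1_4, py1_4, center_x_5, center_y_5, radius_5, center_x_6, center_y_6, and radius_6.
px1_1 = 344; py1_1 = 384; center_x_2 = 88; center_y_2 = 240; radius_2 = 48; px2_3 = 128; py2_3 = 64; px0_4 = 40; py0_4 = 104; px1_4 = 128; py1_4 = 240; center_x_5 = 288; center_y_5 = 88; radius_5 = 72; center_x_6 = 312; center_y_6 = 176; radius_6 = 40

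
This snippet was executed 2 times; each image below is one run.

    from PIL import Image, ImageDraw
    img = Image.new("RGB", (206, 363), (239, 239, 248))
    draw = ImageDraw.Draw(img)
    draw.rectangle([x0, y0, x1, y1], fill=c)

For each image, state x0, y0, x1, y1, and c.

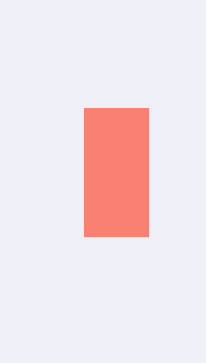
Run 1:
x0 = 84
y0 = 108
x1 = 148
y1 = 236
c = 'salmon'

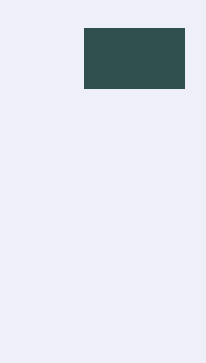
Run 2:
x0 = 84, y0 = 28, x1 = 184, y1 = 88, c = 'darkslategray'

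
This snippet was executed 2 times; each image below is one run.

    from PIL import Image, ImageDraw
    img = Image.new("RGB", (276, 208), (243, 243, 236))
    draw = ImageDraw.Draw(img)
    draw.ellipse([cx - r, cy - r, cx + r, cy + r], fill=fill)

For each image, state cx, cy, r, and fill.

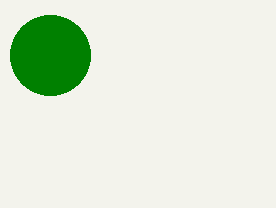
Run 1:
cx = 50; cy = 55; r = 40; fill = 'green'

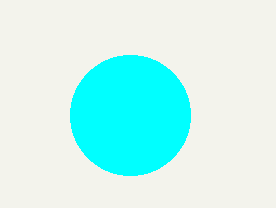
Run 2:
cx = 130; cy = 115; r = 60; fill = 'cyan'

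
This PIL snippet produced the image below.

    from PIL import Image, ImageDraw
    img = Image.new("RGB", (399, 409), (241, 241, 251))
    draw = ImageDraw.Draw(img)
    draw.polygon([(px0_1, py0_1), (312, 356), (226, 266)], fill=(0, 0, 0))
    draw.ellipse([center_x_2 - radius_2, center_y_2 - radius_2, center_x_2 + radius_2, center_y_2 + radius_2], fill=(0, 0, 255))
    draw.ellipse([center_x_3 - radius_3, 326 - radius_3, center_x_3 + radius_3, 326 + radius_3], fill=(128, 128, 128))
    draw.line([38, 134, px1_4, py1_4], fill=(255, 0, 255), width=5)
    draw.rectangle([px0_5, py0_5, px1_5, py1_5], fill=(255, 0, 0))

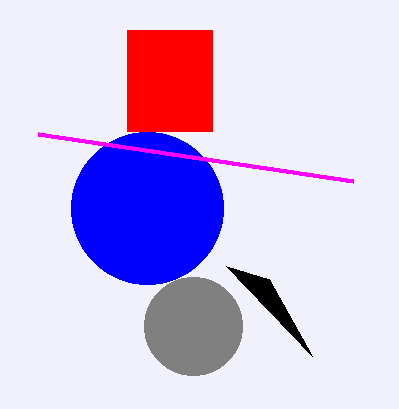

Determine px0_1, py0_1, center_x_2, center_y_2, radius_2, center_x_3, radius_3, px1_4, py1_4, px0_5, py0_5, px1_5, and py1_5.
px0_1 = 269; py0_1 = 279; center_x_2 = 147; center_y_2 = 208; radius_2 = 76; center_x_3 = 193; radius_3 = 49; px1_4 = 353; py1_4 = 181; px0_5 = 127; py0_5 = 30; px1_5 = 212; py1_5 = 131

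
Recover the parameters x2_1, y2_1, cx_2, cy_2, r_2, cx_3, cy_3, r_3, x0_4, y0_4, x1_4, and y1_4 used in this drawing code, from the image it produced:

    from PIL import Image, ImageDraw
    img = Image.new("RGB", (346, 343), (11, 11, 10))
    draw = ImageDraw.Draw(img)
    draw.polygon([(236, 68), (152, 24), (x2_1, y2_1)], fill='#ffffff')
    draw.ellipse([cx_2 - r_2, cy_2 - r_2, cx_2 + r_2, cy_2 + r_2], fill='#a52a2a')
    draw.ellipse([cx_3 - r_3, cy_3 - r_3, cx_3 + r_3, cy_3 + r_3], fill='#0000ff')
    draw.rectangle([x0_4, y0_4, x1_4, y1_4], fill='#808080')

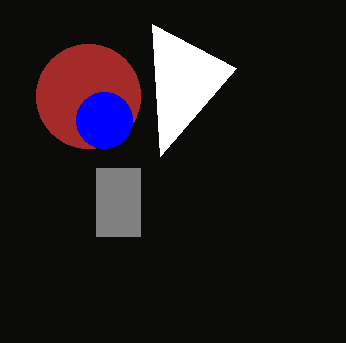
x2_1 = 160; y2_1 = 156; cx_2 = 88; cy_2 = 96; r_2 = 52; cx_3 = 104; cy_3 = 120; r_3 = 28; x0_4 = 96; y0_4 = 168; x1_4 = 140; y1_4 = 236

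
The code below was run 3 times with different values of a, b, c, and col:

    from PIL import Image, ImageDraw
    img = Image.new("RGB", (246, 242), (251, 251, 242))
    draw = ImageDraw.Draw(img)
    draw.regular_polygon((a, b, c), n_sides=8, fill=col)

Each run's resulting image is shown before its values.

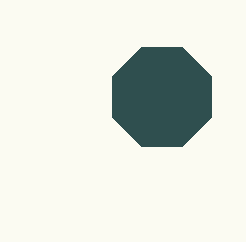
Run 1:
a = 162, b = 97, c = 54, col = 'darkslategray'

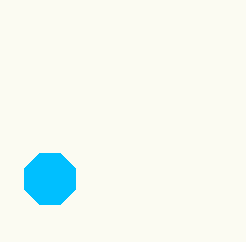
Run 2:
a = 50, b = 179, c = 28, col = 'deepskyblue'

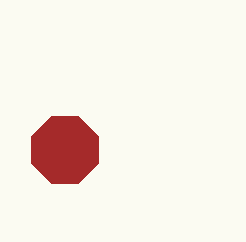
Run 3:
a = 65; b = 150; c = 36; col = 'brown'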